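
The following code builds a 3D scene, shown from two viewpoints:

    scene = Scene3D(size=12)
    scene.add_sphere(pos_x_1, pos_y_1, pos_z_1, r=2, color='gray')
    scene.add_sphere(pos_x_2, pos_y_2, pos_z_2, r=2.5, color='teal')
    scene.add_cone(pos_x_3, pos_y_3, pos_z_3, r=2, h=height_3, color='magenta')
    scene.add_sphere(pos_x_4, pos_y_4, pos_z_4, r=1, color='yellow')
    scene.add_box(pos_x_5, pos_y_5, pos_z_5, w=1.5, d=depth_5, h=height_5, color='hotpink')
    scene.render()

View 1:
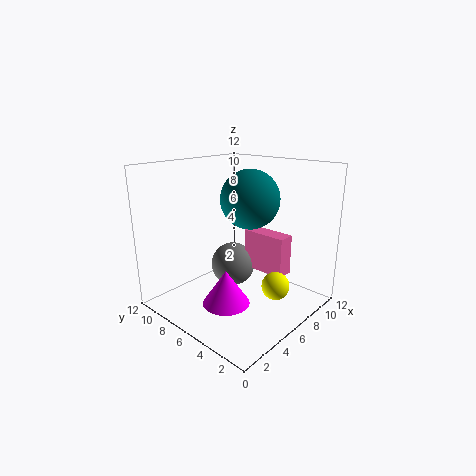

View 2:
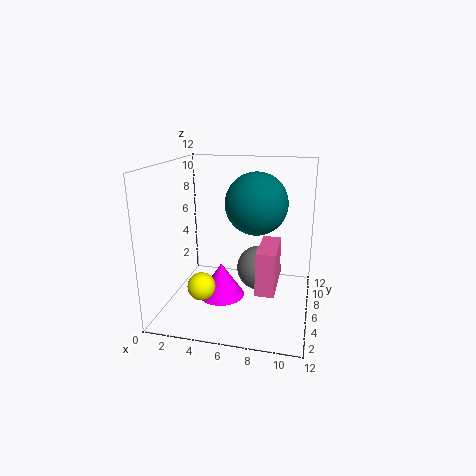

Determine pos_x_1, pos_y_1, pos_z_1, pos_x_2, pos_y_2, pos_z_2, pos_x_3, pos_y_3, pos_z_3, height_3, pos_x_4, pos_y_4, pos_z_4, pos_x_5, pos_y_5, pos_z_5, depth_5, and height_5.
pos_x_1 = 7.5, pos_y_1 = 8, pos_z_1 = 2.5, pos_x_2 = 7.5, pos_y_2 = 6, pos_z_2 = 9, pos_x_3 = 4.5, pos_y_3 = 6, pos_z_3 = 0.5, height_3 = 3, pos_x_4 = 4.5, pos_y_4 = 1, pos_z_4 = 4, pos_x_5 = 8, pos_y_5 = 3, pos_z_5 = 2.5, depth_5 = 4, height_5 = 3.5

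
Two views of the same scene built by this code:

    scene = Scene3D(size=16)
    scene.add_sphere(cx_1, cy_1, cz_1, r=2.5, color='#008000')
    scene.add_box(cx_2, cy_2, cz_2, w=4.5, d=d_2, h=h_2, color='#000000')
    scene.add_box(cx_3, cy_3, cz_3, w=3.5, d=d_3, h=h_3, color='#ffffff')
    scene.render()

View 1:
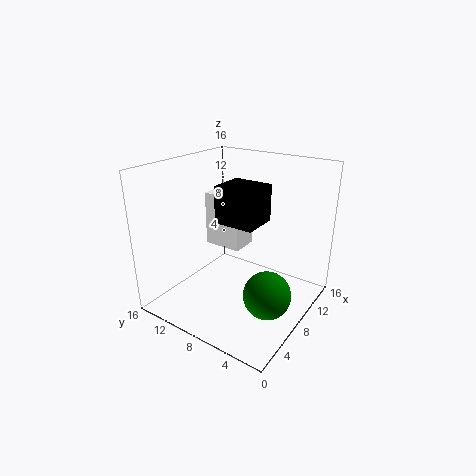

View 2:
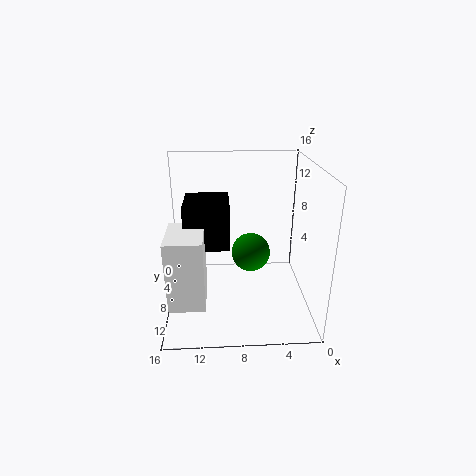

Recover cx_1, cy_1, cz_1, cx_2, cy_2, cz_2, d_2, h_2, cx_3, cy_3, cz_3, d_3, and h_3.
cx_1 = 6
cy_1 = 3
cz_1 = 3.5
cx_2 = 9
cy_2 = 7
cz_2 = 8.5
d_2 = 5
h_2 = 4.5
cx_3 = 11.5
cy_3 = 10.5
cz_3 = 4
d_3 = 5
h_3 = 7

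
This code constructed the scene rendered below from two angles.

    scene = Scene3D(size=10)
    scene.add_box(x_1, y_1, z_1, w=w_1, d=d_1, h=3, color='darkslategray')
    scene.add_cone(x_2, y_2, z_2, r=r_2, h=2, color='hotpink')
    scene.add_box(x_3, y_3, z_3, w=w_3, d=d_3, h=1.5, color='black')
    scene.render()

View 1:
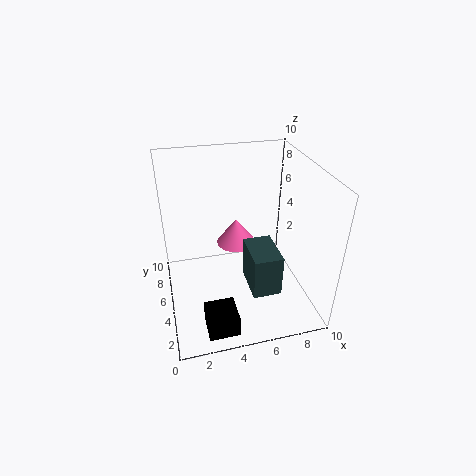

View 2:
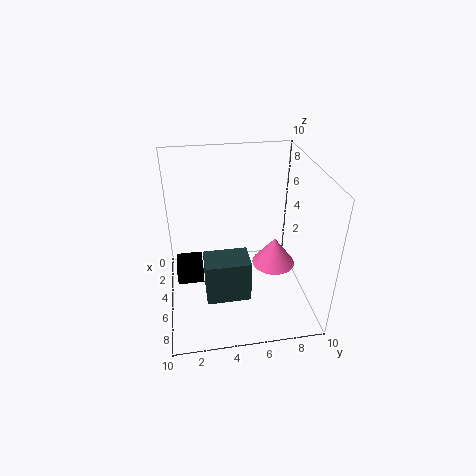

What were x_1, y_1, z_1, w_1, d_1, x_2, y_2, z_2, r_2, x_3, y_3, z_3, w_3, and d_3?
x_1 = 5.5, y_1 = 2.5, z_1 = 1.5, w_1 = 2, d_1 = 3, x_2 = 5.5, y_2 = 7.5, z_2 = 3, r_2 = 1.5, x_3 = 2, y_3 = 0.5, z_3 = 0.5, w_3 = 2, d_3 = 2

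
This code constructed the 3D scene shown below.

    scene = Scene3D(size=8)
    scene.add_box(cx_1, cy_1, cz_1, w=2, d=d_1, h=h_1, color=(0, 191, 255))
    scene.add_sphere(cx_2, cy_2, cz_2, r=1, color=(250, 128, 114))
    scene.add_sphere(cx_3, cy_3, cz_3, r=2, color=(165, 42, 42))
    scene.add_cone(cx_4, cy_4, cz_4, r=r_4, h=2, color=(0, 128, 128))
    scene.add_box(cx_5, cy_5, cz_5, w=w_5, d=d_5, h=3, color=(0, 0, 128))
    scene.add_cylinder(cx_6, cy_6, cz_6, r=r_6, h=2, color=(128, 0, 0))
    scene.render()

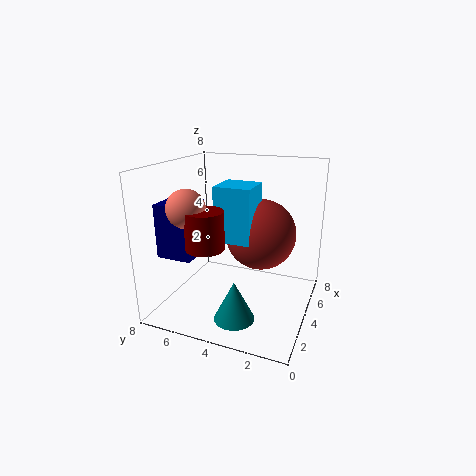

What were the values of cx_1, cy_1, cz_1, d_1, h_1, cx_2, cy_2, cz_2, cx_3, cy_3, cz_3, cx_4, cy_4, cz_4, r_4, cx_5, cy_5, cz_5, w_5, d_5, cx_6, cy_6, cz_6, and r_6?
cx_1 = 3; cy_1 = 3; cz_1 = 4; d_1 = 2; h_1 = 3; cx_2 = 2; cy_2 = 6; cz_2 = 6; cx_3 = 5; cy_3 = 3; cz_3 = 4; cx_4 = 1; cy_4 = 3; cz_4 = 1; r_4 = 1; cx_5 = 2; cy_5 = 6; cz_5 = 3; w_5 = 2; d_5 = 2; cx_6 = 2; cy_6 = 5; cz_6 = 4; r_6 = 1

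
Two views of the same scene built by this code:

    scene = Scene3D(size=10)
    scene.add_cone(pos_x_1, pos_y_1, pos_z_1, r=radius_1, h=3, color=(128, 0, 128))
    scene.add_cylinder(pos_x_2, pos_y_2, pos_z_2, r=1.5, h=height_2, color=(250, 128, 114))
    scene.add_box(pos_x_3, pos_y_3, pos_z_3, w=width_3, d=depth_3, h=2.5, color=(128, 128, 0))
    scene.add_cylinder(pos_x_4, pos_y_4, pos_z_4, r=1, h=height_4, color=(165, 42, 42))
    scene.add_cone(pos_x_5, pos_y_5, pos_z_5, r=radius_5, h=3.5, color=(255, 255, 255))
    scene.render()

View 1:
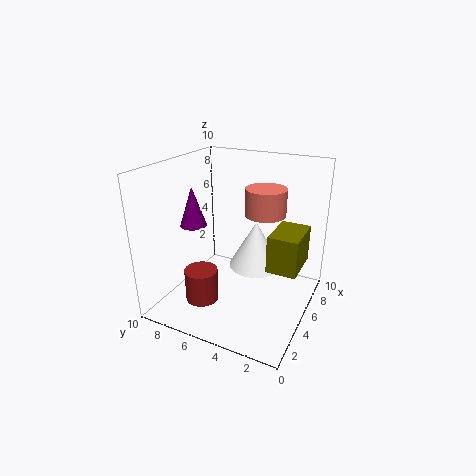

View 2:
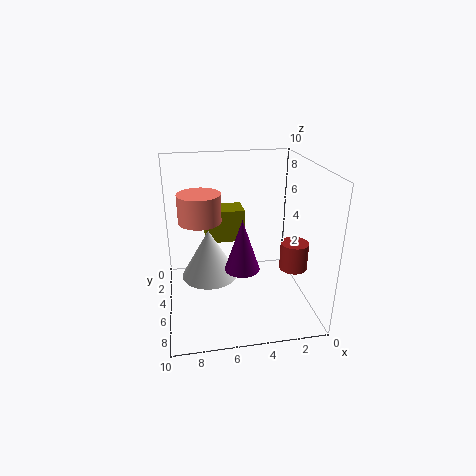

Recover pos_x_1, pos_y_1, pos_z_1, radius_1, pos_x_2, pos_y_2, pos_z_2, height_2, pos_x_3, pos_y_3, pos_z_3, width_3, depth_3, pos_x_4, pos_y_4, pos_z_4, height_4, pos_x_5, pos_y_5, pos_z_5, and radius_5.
pos_x_1 = 5.5; pos_y_1 = 9; pos_z_1 = 5; radius_1 = 1; pos_x_2 = 7.5; pos_y_2 = 4; pos_z_2 = 6; height_2 = 2; pos_x_3 = 4; pos_y_3 = 0.5; pos_z_3 = 3.5; width_3 = 3; depth_3 = 2; pos_x_4 = 1; pos_y_4 = 5.5; pos_z_4 = 2.5; height_4 = 2; pos_x_5 = 7; pos_y_5 = 4.5; pos_z_5 = 2; radius_5 = 2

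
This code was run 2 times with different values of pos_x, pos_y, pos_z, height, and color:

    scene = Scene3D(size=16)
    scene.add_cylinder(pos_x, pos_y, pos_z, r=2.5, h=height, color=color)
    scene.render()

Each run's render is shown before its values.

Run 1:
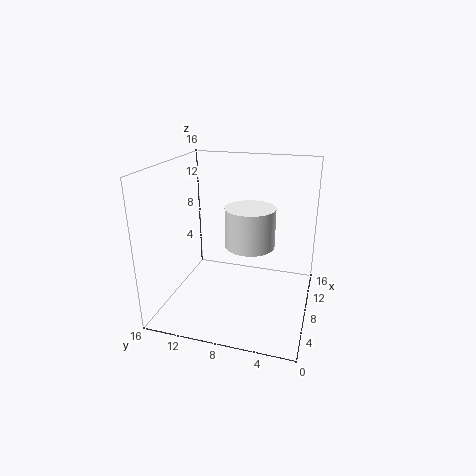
pos_x = 5.5
pos_y = 6
pos_z = 8.5
height = 4
color = 'white'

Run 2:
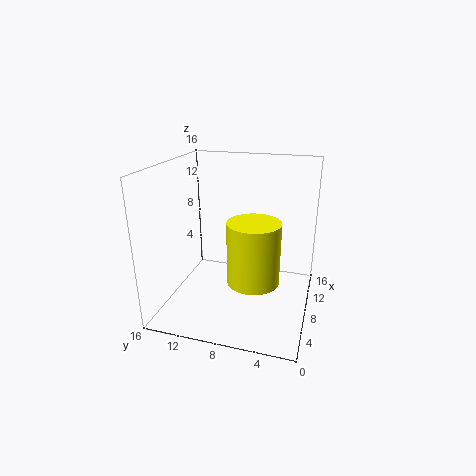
pos_x = 3
pos_y = 5
pos_z = 6
height = 6
color = 'yellow'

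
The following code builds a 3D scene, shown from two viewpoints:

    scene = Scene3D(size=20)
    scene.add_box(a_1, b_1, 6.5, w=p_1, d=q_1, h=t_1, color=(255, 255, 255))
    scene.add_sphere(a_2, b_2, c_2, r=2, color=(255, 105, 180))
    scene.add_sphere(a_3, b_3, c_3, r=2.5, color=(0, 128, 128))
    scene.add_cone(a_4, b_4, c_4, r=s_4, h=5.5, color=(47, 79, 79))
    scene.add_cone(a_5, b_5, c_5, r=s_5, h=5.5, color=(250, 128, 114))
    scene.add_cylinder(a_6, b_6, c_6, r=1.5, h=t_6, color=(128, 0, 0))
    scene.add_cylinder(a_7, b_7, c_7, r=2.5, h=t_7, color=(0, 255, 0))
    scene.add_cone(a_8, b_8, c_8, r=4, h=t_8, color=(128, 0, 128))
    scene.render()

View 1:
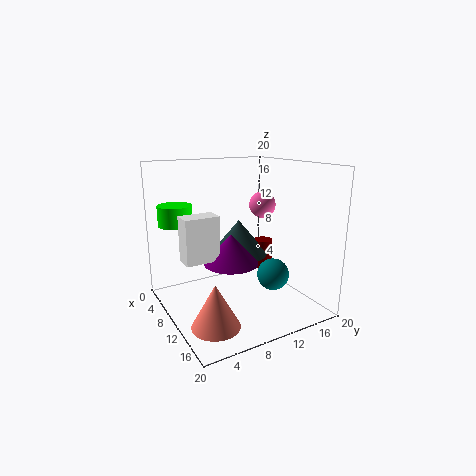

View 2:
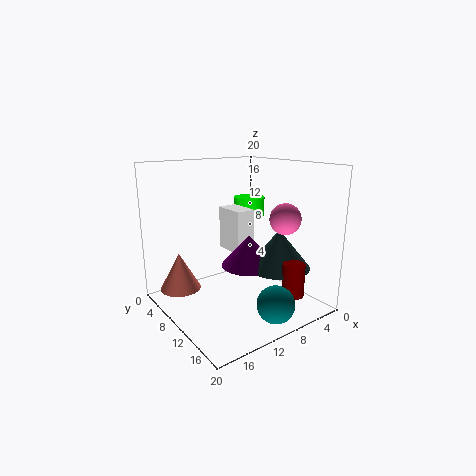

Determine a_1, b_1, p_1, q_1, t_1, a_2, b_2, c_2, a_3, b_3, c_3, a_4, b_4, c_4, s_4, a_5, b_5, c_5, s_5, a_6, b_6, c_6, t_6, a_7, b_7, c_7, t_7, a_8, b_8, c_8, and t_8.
a_1 = 5.5
b_1 = 3
p_1 = 3
q_1 = 5
t_1 = 6.5
a_2 = 7
b_2 = 16
c_2 = 13.5
a_3 = 9
b_3 = 17
c_3 = 2.5
a_4 = 5
b_4 = 13
c_4 = 5.5
s_4 = 4.5
a_5 = 16
b_5 = 3.5
c_5 = 1.5
s_5 = 3
a_6 = 6
b_6 = 17
c_6 = 3
t_6 = 4.5
a_7 = 3
b_7 = 3.5
c_7 = 11
t_7 = 3
a_8 = 8
b_8 = 10
c_8 = 5.5
t_8 = 4.5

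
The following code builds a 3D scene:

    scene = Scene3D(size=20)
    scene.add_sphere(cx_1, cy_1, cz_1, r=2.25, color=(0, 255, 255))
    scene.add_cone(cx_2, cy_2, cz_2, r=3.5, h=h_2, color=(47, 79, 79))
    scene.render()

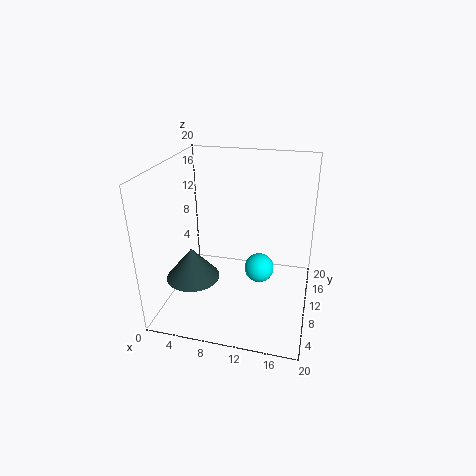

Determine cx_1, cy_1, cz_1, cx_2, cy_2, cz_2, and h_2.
cx_1 = 12.5, cy_1 = 13.5, cz_1 = 3.25, cx_2 = 5, cy_2 = 5.25, cz_2 = 6, h_2 = 4.25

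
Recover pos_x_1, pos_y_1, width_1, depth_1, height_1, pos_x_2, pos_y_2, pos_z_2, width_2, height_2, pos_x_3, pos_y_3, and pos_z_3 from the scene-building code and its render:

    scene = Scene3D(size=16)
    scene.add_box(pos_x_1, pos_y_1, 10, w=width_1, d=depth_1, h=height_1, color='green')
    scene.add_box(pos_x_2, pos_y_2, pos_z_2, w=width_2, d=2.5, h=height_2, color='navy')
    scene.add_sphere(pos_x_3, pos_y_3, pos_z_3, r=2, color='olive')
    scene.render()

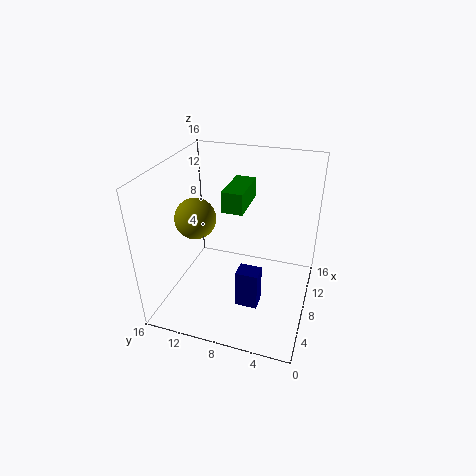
pos_x_1 = 9.5, pos_y_1 = 8, width_1 = 5.5, depth_1 = 2.5, height_1 = 2.5, pos_x_2 = 5.5, pos_y_2 = 5, pos_z_2 = 0.5, width_2 = 2, height_2 = 4.5, pos_x_3 = 4, pos_y_3 = 11, pos_z_3 = 12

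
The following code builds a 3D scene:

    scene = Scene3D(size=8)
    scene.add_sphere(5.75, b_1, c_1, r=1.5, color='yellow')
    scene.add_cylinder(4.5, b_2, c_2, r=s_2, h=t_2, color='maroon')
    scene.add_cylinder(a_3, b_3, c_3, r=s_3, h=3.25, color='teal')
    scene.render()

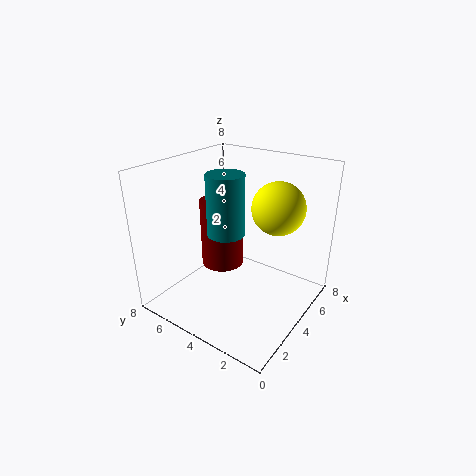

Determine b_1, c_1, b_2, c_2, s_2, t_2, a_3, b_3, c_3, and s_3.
b_1 = 2.5; c_1 = 5.5; b_2 = 5.5; c_2 = 1.75; s_2 = 1.25; t_2 = 4; a_3 = 3.25; b_3 = 4.25; c_3 = 4.5; s_3 = 1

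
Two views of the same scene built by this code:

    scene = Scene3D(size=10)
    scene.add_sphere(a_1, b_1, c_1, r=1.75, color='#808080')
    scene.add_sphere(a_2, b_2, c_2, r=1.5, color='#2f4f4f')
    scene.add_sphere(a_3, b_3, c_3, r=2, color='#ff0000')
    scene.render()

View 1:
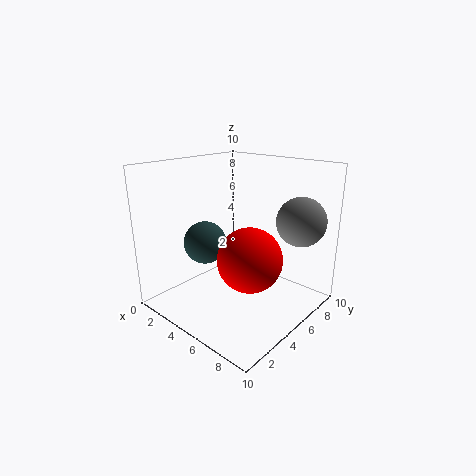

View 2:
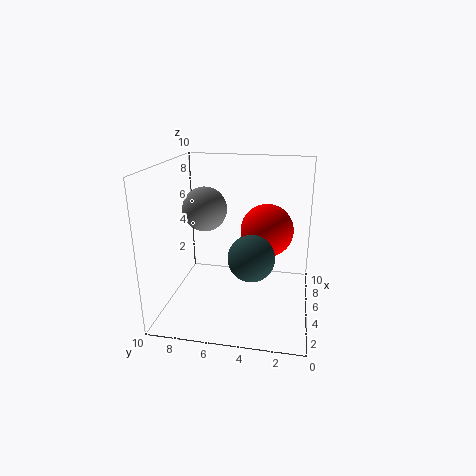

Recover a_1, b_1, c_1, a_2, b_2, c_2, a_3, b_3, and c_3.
a_1 = 8; b_1 = 8.25; c_1 = 6; a_2 = 3; b_2 = 3.75; c_2 = 4.5; a_3 = 7.5; b_3 = 3.25; c_3 = 4.75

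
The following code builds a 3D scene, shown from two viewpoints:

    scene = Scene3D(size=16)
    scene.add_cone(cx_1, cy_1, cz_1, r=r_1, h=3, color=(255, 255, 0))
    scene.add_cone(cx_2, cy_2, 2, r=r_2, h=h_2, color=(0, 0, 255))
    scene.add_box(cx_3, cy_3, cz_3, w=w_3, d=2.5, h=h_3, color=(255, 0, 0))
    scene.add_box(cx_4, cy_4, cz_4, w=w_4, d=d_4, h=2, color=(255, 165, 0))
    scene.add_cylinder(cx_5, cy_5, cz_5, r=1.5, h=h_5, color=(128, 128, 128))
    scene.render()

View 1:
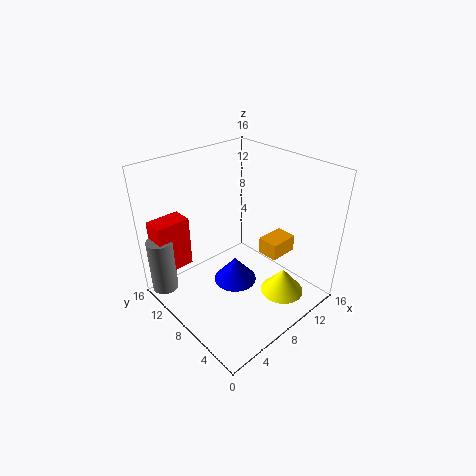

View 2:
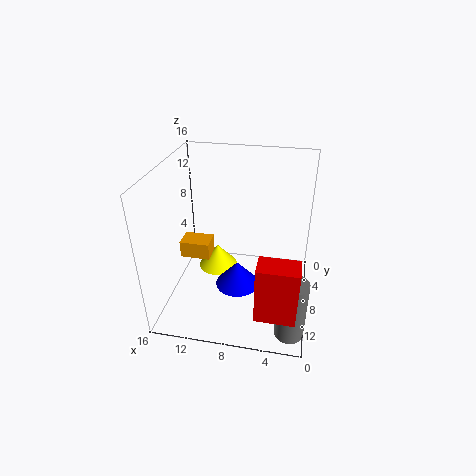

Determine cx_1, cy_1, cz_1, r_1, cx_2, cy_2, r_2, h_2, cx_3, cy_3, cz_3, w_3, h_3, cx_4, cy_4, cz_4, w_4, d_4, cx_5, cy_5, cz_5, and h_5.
cx_1 = 11.5, cy_1 = 4, cz_1 = 1, r_1 = 2.5, cx_2 = 8, cy_2 = 8.5, r_2 = 2.5, h_2 = 3, cx_3 = 1, cy_3 = 13, cz_3 = 3.5, w_3 = 4, h_3 = 6, cx_4 = 11.5, cy_4 = 5.5, cz_4 = 4.5, w_4 = 3.5, d_4 = 2.5, cx_5 = 1.5, cy_5 = 14, cz_5 = 1, h_5 = 6.5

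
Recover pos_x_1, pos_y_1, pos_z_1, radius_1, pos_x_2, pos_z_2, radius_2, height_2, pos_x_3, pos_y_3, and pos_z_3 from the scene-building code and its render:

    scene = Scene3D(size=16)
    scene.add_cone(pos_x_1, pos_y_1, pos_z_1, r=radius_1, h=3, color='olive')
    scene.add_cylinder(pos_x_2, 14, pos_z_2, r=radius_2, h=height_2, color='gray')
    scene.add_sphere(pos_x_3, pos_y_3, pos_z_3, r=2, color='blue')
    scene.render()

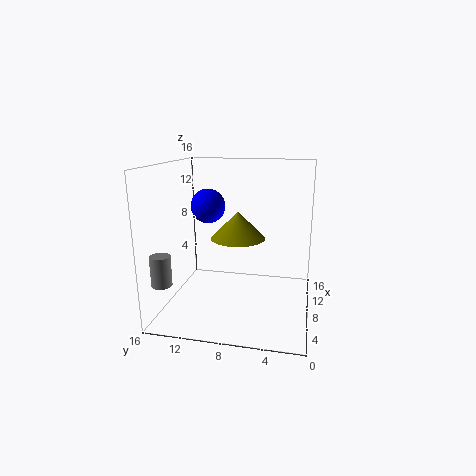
pos_x_1 = 8, pos_y_1 = 8, pos_z_1 = 8, radius_1 = 3, pos_x_2 = 1, pos_z_2 = 5, radius_2 = 1, height_2 = 3, pos_x_3 = 10, pos_y_3 = 12, pos_z_3 = 11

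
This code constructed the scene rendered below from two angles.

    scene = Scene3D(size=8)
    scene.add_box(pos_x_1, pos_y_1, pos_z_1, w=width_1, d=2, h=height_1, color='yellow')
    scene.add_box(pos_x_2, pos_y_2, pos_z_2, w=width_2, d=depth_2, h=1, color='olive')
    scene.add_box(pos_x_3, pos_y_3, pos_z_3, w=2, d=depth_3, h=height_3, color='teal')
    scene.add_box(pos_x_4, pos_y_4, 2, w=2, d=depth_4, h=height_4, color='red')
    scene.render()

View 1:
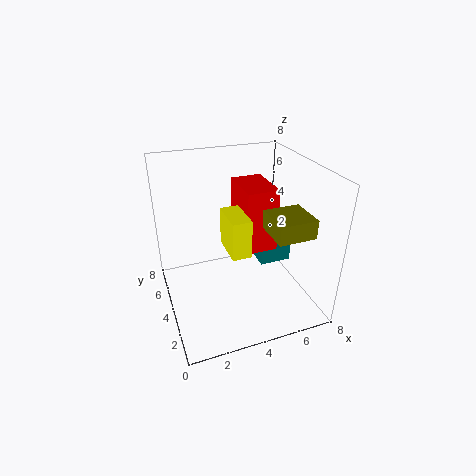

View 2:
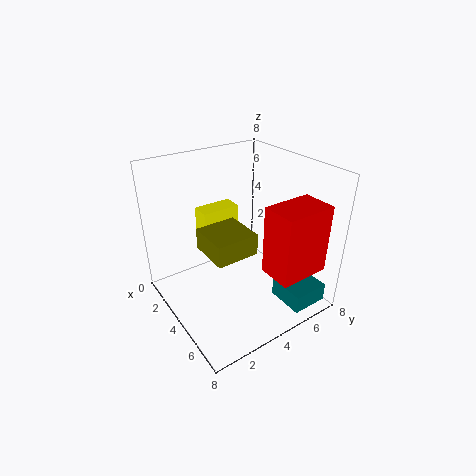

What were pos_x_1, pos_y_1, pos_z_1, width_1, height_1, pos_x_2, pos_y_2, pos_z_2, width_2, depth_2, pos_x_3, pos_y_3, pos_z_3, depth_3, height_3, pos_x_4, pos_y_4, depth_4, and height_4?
pos_x_1 = 3
pos_y_1 = 2
pos_z_1 = 4
width_1 = 1
height_1 = 2
pos_x_2 = 5
pos_y_2 = 1
pos_z_2 = 5
width_2 = 2
depth_2 = 2
pos_x_3 = 6
pos_y_3 = 5
pos_z_3 = 1
depth_3 = 2
height_3 = 1
pos_x_4 = 5
pos_y_4 = 5
depth_4 = 3
height_4 = 4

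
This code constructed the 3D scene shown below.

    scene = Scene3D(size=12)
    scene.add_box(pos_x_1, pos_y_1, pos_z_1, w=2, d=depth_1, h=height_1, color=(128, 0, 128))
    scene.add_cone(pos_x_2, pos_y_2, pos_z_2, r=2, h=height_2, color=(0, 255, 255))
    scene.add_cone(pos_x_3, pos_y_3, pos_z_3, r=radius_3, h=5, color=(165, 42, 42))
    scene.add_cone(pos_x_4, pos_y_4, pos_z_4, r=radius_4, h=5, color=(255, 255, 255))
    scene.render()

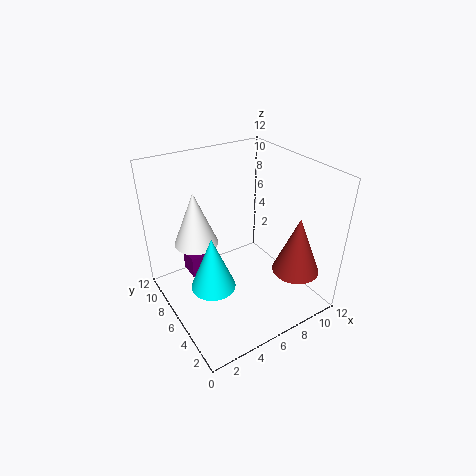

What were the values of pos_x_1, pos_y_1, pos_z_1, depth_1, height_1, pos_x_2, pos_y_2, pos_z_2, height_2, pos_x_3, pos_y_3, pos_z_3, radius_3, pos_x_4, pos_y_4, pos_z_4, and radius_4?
pos_x_1 = 3; pos_y_1 = 9; pos_z_1 = 1; depth_1 = 2; height_1 = 2; pos_x_2 = 4; pos_y_2 = 7; pos_z_2 = 1; height_2 = 5; pos_x_3 = 10; pos_y_3 = 3; pos_z_3 = 3; radius_3 = 2; pos_x_4 = 4; pos_y_4 = 10; pos_z_4 = 4; radius_4 = 2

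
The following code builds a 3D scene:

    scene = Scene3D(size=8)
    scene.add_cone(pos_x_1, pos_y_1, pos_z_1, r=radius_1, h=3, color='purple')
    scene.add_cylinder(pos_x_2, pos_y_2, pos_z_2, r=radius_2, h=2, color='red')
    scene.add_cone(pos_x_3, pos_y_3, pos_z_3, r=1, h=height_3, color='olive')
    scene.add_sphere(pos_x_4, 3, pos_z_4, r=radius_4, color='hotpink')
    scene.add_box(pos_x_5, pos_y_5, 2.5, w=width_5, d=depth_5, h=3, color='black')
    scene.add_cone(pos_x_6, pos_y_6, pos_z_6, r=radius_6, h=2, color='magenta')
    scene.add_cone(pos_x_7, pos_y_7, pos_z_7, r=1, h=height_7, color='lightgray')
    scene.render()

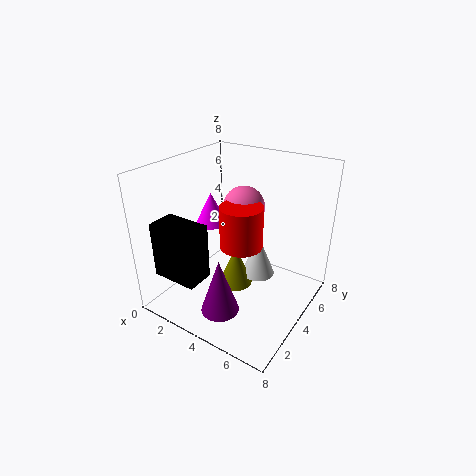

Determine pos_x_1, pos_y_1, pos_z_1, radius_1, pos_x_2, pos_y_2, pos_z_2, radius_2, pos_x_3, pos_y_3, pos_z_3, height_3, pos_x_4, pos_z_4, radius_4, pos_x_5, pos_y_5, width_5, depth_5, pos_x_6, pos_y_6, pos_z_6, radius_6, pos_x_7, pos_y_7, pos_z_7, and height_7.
pos_x_1 = 4.5; pos_y_1 = 1.5; pos_z_1 = 1; radius_1 = 1; pos_x_2 = 5.5; pos_y_2 = 2; pos_z_2 = 5; radius_2 = 1; pos_x_3 = 3.5; pos_y_3 = 4.5; pos_z_3 = 0.5; height_3 = 2.5; pos_x_4 = 5; pos_z_4 = 6.5; radius_4 = 1; pos_x_5 = 1; pos_y_5 = 0.5; width_5 = 2.5; depth_5 = 1.5; pos_x_6 = 1; pos_y_6 = 5.5; pos_z_6 = 3.5; radius_6 = 1; pos_x_7 = 4.5; pos_y_7 = 5.5; pos_z_7 = 1; height_7 = 2.5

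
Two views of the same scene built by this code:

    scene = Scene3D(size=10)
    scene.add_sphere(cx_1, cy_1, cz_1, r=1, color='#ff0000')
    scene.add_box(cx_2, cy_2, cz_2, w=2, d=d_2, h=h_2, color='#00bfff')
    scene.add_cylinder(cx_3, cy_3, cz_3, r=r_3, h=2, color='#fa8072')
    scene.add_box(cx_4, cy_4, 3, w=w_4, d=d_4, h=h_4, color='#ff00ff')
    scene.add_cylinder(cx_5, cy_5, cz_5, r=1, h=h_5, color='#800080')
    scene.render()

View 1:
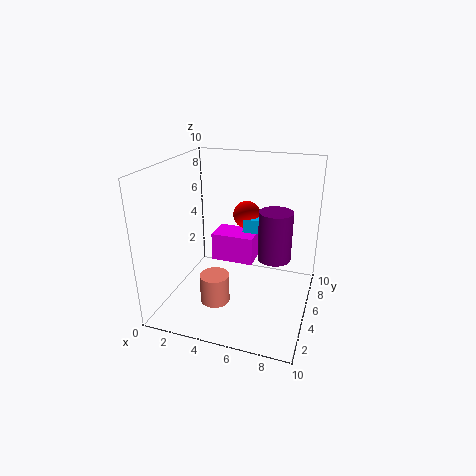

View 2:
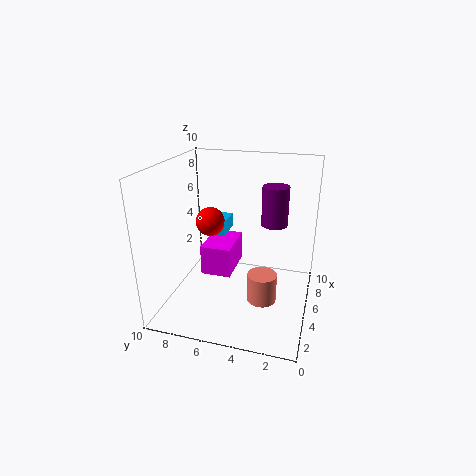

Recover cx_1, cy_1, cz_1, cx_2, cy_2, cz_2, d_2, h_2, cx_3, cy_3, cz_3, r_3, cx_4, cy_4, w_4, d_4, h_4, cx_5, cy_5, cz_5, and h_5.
cx_1 = 5
cy_1 = 7
cz_1 = 6
cx_2 = 5
cy_2 = 6
cz_2 = 5
d_2 = 1
h_2 = 1
cx_3 = 4
cy_3 = 3
cz_3 = 1
r_3 = 1
cx_4 = 3
cy_4 = 5
w_4 = 3
d_4 = 2
h_4 = 2
cx_5 = 8
cy_5 = 3
cz_5 = 5
h_5 = 3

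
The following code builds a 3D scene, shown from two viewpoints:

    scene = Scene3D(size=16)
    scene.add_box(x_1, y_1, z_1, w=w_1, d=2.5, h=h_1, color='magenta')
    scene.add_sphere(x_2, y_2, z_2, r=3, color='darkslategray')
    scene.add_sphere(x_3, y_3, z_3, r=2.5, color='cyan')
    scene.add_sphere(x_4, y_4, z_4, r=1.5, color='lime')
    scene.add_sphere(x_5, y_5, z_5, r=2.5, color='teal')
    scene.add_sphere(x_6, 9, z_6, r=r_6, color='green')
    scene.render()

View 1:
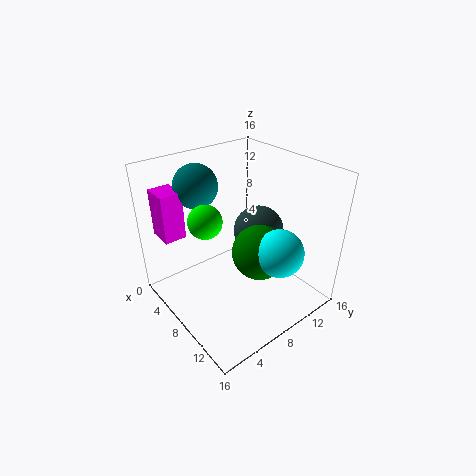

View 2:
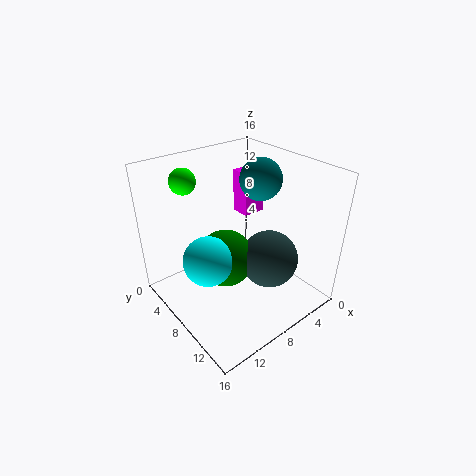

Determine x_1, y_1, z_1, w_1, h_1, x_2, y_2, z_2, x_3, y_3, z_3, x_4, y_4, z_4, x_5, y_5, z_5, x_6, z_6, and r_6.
x_1 = 0.5
y_1 = 1.5
z_1 = 7.5
w_1 = 3
h_1 = 5.5
x_2 = 7
y_2 = 12
z_2 = 7
x_3 = 13
y_3 = 9.5
z_3 = 8
x_4 = 11
y_4 = 2
z_4 = 13.5
x_5 = 3
y_5 = 6
z_5 = 13
x_6 = 10.5
z_6 = 7
r_6 = 3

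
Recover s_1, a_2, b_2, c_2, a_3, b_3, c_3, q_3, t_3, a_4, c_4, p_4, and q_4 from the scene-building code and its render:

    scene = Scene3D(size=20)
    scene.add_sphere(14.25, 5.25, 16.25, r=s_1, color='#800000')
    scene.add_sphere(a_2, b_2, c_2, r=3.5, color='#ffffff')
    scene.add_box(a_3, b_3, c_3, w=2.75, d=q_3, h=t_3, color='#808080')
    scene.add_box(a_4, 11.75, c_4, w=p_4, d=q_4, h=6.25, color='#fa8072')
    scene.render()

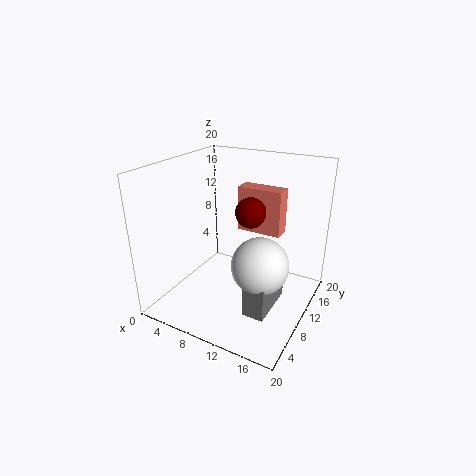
s_1 = 1.75, a_2 = 15.5, b_2 = 5.5, c_2 = 9.5, a_3 = 14.5, b_3 = 2.75, c_3 = 3.75, q_3 = 6.5, t_3 = 5, a_4 = 9, c_4 = 10.5, p_4 = 6.25, q_4 = 2.5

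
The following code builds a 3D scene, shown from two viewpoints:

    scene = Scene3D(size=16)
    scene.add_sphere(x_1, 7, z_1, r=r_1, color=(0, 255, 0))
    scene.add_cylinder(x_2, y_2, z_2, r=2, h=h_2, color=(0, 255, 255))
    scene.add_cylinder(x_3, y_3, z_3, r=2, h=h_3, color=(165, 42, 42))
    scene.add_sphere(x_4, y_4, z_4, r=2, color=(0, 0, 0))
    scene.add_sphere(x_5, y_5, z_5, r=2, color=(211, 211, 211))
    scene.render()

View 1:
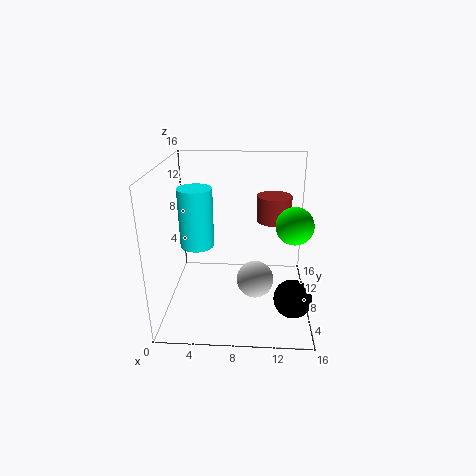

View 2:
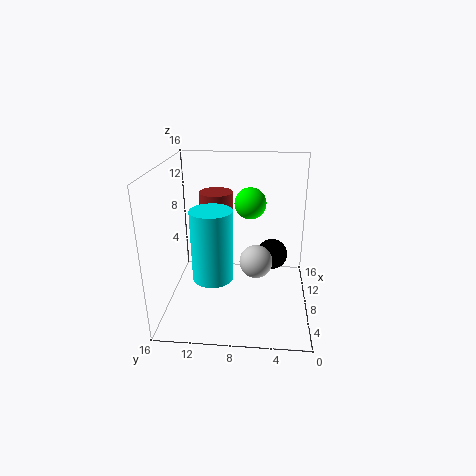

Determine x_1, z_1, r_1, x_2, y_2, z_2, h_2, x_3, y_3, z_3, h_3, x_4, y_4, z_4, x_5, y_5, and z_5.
x_1 = 14; z_1 = 10; r_1 = 2; x_2 = 3; y_2 = 10; z_2 = 6; h_2 = 7; x_3 = 12; y_3 = 11; z_3 = 9; h_3 = 3; x_4 = 14; y_4 = 4; z_4 = 3; x_5 = 10; y_5 = 6; z_5 = 4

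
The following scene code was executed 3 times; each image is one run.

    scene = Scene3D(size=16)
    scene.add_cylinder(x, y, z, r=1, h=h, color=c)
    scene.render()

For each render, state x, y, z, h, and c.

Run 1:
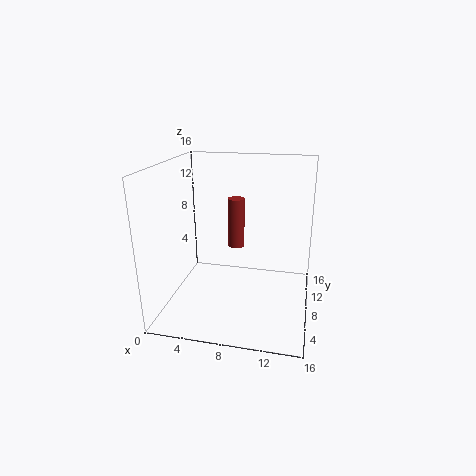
x = 7
y = 11.5
z = 5.5
h = 6
c = 'brown'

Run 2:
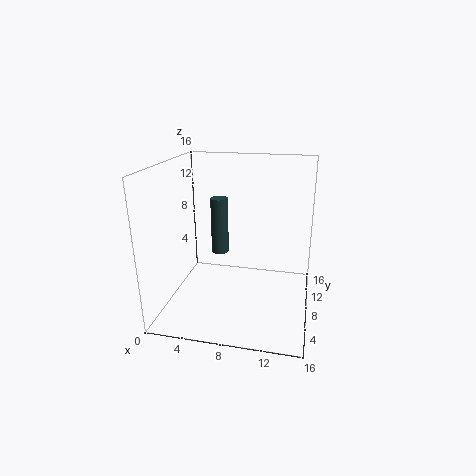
x = 5.5
y = 9.5
z = 5.5
h = 6.5
c = 'darkslategray'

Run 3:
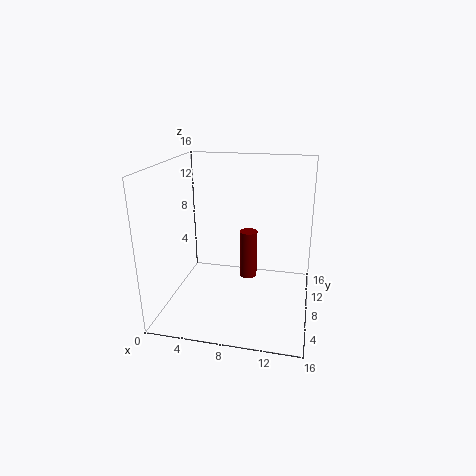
x = 9
y = 9
z = 3
h = 5.5
c = 'maroon'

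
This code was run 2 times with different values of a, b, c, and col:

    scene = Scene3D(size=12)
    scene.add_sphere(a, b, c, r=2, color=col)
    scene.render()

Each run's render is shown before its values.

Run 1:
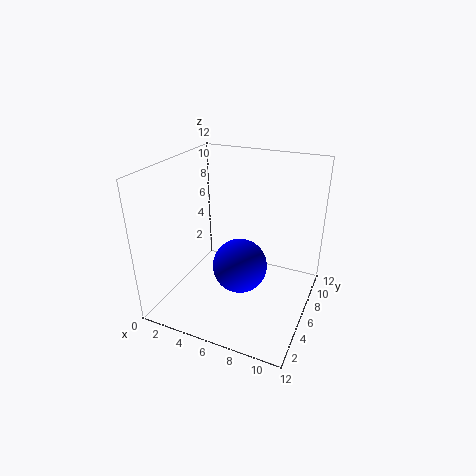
a = 7.5
b = 3
c = 5.5
col = 'blue'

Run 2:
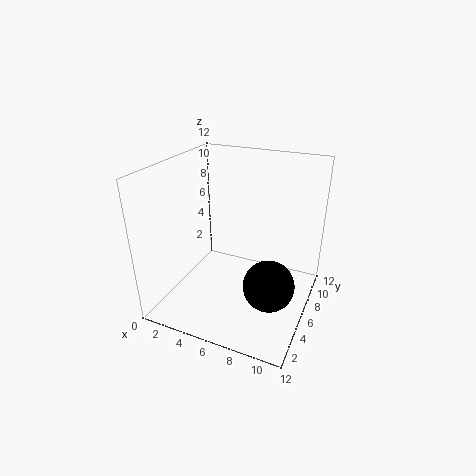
a = 9.5
b = 4
c = 3.5
col = 'black'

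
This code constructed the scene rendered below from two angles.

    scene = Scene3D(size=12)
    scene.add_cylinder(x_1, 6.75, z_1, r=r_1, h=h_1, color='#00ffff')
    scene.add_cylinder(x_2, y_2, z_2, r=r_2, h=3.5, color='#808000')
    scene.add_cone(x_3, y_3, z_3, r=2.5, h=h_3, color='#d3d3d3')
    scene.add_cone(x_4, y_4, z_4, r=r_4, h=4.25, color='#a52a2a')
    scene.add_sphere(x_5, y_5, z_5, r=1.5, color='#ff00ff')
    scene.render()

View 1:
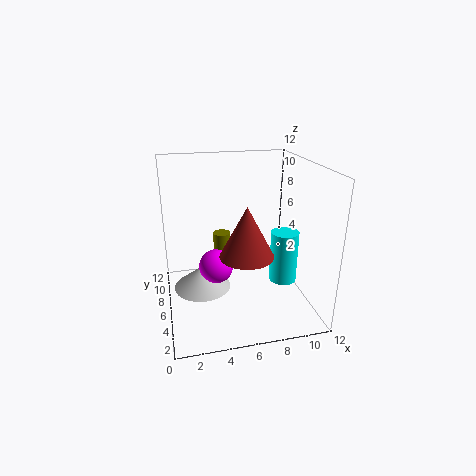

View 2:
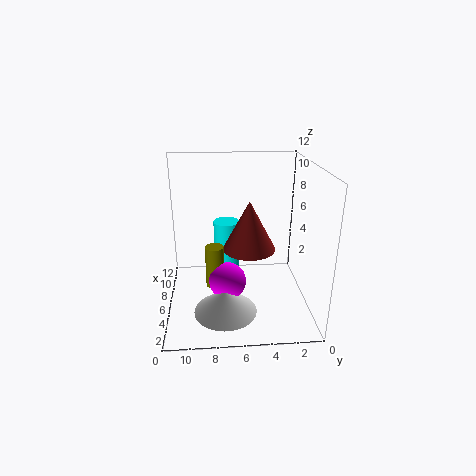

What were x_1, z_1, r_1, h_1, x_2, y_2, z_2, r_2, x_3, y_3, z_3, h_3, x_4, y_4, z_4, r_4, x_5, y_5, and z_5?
x_1 = 10.5; z_1 = 1; r_1 = 1.25; h_1 = 4.75; x_2 = 5; y_2 = 8; z_2 = 2.25; r_2 = 0.75; x_3 = 3; y_3 = 7.25; z_3 = 1; h_3 = 2; x_4 = 6.5; y_4 = 5; z_4 = 4.75; r_4 = 2.25; x_5 = 4.25; y_5 = 7; z_5 = 3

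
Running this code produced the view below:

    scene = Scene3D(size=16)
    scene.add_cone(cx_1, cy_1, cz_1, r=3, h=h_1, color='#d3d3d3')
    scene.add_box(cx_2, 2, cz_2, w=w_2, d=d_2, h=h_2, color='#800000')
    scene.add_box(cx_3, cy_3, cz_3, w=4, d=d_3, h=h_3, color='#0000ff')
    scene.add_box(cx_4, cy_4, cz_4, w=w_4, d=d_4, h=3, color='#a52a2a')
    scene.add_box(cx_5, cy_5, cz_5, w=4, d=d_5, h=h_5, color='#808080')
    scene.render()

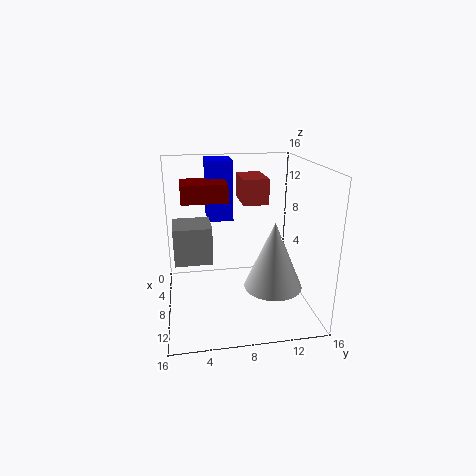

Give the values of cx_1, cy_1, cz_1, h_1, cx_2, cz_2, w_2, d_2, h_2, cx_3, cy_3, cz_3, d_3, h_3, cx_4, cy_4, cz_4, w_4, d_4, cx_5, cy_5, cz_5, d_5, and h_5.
cx_1 = 12; cy_1 = 11; cz_1 = 4; h_1 = 7; cx_2 = 4; cz_2 = 12; w_2 = 4; d_2 = 5; h_2 = 2; cx_3 = 1; cy_3 = 5; cz_3 = 9; d_3 = 3; h_3 = 7; cx_4 = 1; cy_4 = 9; cz_4 = 11; w_4 = 5; d_4 = 3; cx_5 = 6; cy_5 = 1; cz_5 = 6; d_5 = 4; h_5 = 4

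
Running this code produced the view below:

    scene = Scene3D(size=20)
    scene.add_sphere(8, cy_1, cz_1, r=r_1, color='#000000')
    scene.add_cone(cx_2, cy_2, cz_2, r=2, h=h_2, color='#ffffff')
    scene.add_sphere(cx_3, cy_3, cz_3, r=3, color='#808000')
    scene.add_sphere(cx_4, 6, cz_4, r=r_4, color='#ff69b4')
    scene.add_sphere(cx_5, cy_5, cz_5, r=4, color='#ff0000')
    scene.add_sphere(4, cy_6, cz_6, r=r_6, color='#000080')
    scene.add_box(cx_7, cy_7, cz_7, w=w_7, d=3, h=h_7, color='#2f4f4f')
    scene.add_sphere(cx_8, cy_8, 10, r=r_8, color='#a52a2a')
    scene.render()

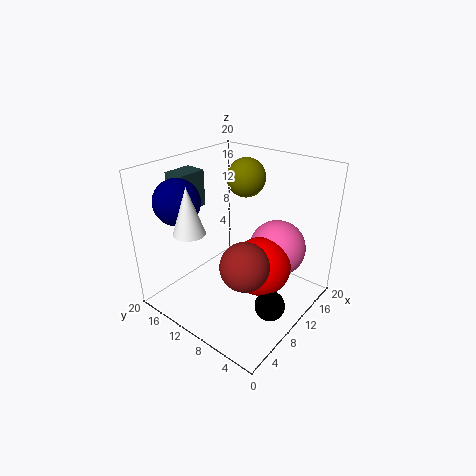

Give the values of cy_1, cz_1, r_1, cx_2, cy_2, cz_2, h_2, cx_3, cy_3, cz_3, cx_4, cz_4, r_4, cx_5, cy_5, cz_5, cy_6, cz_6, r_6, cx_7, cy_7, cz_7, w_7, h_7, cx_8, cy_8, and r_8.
cy_1 = 3, cz_1 = 3, r_1 = 2, cx_2 = 3, cy_2 = 12, cz_2 = 13, h_2 = 6, cx_3 = 17, cy_3 = 14, cz_3 = 16, cx_4 = 14, cz_4 = 8, r_4 = 4, cx_5 = 10, cy_5 = 6, cz_5 = 7, cy_6 = 15, cz_6 = 16, r_6 = 3, cx_7 = 5, cy_7 = 15, cz_7 = 14, w_7 = 4, h_7 = 5, cx_8 = 5, cy_8 = 5, r_8 = 3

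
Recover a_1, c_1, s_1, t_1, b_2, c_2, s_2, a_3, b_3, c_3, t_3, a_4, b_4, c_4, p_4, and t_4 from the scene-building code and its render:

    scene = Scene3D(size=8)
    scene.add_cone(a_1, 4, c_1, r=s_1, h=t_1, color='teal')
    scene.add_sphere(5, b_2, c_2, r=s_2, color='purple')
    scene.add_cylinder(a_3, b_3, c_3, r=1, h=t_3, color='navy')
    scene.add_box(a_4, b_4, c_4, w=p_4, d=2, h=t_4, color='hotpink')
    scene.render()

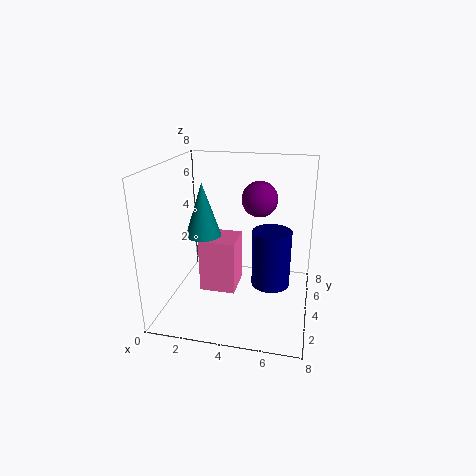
a_1 = 2
c_1 = 4
s_1 = 1
t_1 = 3
b_2 = 5
c_2 = 6
s_2 = 1
a_3 = 6
b_3 = 3
c_3 = 2
t_3 = 3
a_4 = 2
b_4 = 3
c_4 = 1
p_4 = 2
t_4 = 3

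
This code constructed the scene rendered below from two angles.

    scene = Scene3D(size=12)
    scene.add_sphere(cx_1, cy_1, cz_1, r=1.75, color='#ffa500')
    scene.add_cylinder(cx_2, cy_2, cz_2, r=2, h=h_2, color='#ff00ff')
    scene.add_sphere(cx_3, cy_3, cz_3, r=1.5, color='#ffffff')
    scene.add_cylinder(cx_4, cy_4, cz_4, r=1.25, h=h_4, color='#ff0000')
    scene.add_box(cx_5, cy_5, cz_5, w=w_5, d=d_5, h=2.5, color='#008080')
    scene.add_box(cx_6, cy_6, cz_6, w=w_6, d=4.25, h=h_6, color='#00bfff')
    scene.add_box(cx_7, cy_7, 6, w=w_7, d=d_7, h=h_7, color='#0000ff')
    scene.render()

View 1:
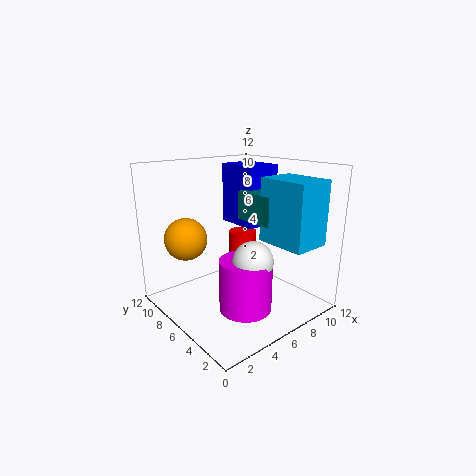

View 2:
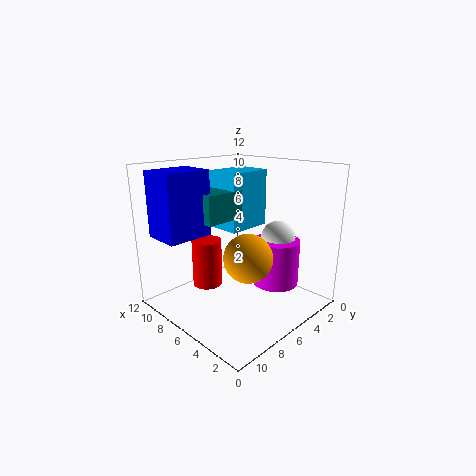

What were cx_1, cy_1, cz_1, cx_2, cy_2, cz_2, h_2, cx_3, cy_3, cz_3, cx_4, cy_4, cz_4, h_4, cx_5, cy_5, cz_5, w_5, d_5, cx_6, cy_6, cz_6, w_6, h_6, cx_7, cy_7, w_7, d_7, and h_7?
cx_1 = 2.5; cy_1 = 8.5; cz_1 = 6; cx_2 = 4.25; cy_2 = 3; cz_2 = 1.5; h_2 = 4; cx_3 = 4.5; cy_3 = 2.5; cz_3 = 5.5; cx_4 = 8; cy_4 = 7.75; cz_4 = 1.75; h_4 = 4; cx_5 = 7.5; cy_5 = 4; cz_5 = 7; w_5 = 3.25; d_5 = 3.75; cx_6 = 7.5; cy_6 = 0.75; cz_6 = 5.75; w_6 = 3.25; h_6 = 5.25; cx_7 = 8.25; cy_7 = 7; w_7 = 3.25; d_7 = 4; h_7 = 5.5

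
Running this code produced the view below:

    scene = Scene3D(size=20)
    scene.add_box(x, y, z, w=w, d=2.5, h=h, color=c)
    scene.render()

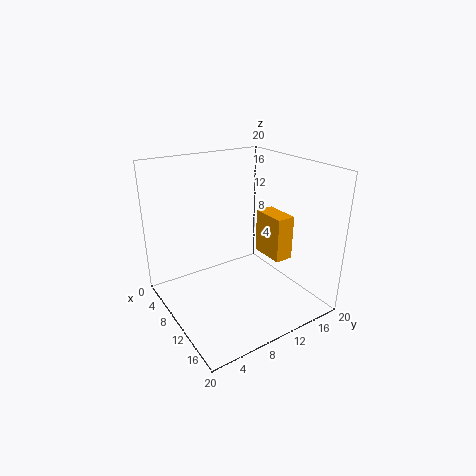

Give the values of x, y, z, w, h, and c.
x = 10.5; y = 12.75; z = 7.75; w = 4.75; h = 6; c = 'orange'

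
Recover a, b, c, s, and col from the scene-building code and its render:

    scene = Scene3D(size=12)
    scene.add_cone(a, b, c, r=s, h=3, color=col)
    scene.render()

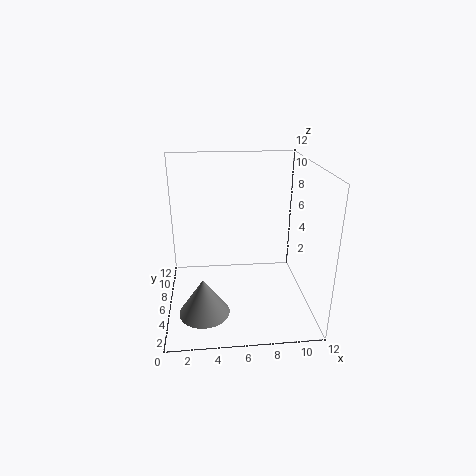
a = 3, b = 3, c = 1, s = 2, col = 'gray'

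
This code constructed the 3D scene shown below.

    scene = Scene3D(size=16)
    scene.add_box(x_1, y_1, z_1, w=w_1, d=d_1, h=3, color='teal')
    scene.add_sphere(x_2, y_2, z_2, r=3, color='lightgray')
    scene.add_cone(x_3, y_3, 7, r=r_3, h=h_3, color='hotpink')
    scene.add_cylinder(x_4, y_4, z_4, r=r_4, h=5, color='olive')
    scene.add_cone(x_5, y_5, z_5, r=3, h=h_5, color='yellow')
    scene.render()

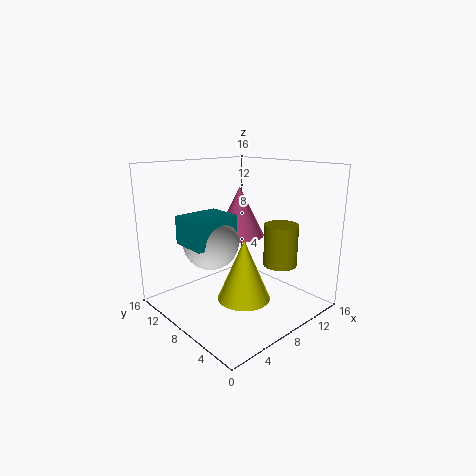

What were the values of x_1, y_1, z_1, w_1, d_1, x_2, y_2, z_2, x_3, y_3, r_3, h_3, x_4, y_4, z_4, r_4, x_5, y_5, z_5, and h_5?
x_1 = 2; y_1 = 7; z_1 = 8; w_1 = 5; d_1 = 4; x_2 = 5; y_2 = 9; z_2 = 8; x_3 = 11; y_3 = 11; r_3 = 3; h_3 = 6; x_4 = 13; y_4 = 6; z_4 = 4; r_4 = 2; x_5 = 8; y_5 = 7; z_5 = 1; h_5 = 7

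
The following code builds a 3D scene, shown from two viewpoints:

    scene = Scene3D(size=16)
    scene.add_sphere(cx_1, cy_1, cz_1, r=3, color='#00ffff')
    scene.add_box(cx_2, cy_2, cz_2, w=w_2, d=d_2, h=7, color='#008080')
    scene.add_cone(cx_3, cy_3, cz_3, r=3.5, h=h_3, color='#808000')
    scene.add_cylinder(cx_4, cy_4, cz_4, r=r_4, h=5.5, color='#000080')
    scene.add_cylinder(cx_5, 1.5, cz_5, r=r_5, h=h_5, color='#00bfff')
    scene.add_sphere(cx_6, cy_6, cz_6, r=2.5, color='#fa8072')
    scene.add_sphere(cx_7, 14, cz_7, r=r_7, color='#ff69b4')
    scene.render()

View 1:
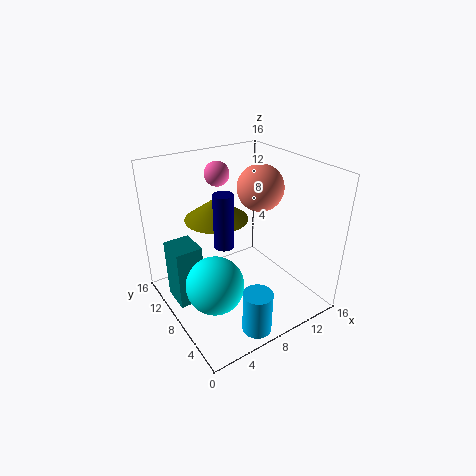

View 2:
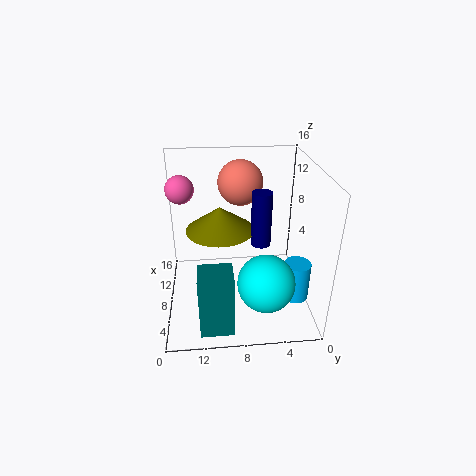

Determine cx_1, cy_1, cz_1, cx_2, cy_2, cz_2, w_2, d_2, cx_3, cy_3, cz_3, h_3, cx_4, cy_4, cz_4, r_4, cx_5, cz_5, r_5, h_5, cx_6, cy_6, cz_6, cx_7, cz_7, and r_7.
cx_1 = 3.5, cy_1 = 5.5, cz_1 = 5, cx_2 = 1, cy_2 = 9, cz_2 = 0.5, w_2 = 3, d_2 = 3.5, cx_3 = 6.5, cy_3 = 10, cz_3 = 10, h_3 = 2.5, cx_4 = 5, cy_4 = 6, cz_4 = 9, r_4 = 1, cx_5 = 6, cz_5 = 1, r_5 = 1.5, h_5 = 4.5, cx_6 = 10.5, cy_6 = 7.5, cz_6 = 13.5, cx_7 = 9, cz_7 = 13.5, r_7 = 1.5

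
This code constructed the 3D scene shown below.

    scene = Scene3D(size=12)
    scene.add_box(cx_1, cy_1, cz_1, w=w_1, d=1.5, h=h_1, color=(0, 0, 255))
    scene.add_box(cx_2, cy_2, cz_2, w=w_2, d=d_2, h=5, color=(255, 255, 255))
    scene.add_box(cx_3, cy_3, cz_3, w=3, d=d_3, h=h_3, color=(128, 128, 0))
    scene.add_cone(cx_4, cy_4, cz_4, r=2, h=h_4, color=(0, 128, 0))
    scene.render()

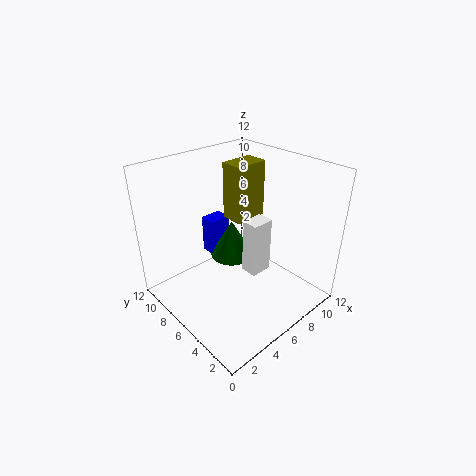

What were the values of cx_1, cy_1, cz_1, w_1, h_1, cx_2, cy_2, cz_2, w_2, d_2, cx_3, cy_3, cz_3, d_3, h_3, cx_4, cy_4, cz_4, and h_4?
cx_1 = 6; cy_1 = 9.5; cz_1 = 2.5; w_1 = 2; h_1 = 3.5; cx_2 = 7; cy_2 = 5; cz_2 = 2; w_2 = 2; d_2 = 1.5; cx_3 = 7; cy_3 = 7; cz_3 = 6.5; d_3 = 2; h_3 = 5; cx_4 = 7.5; cy_4 = 8.5; cz_4 = 2.5; h_4 = 3.5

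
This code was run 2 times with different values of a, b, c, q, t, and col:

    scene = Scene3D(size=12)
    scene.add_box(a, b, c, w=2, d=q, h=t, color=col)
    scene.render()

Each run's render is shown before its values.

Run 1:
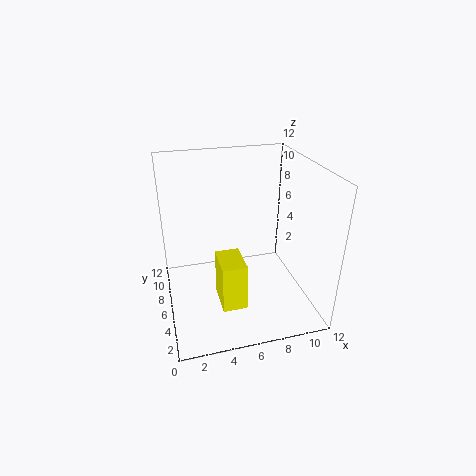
a = 4, b = 3, c = 1, q = 3, t = 4, col = 'yellow'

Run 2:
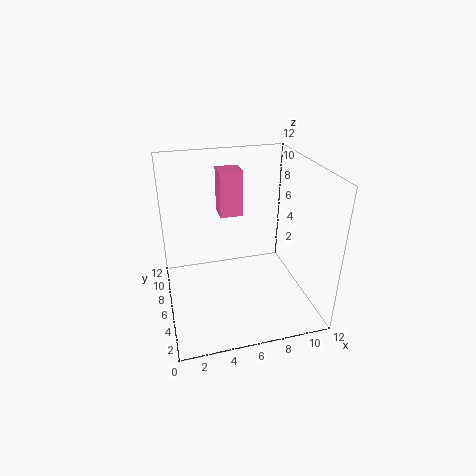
a = 5, b = 8, c = 7, q = 2, t = 4, col = 'hotpink'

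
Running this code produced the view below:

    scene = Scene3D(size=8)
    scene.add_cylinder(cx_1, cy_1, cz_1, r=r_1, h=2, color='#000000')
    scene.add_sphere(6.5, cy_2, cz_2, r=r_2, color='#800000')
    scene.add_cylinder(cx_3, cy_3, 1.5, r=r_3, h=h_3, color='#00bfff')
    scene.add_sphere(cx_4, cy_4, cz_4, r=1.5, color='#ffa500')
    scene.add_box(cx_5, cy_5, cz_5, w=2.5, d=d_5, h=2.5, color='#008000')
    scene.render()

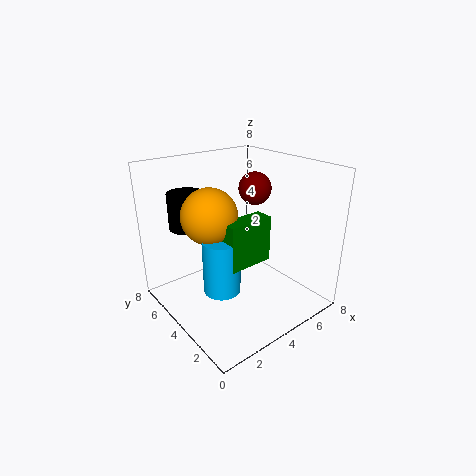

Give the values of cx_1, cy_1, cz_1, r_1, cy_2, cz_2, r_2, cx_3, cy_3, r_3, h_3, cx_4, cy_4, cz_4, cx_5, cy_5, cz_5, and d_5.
cx_1 = 2; cy_1 = 6; cz_1 = 4.5; r_1 = 1; cy_2 = 5.5; cz_2 = 6; r_2 = 1; cx_3 = 2.5; cy_3 = 3.5; r_3 = 1; h_3 = 3; cx_4 = 2.5; cy_4 = 4.5; cz_4 = 5.5; cx_5 = 2.5; cy_5 = 2.5; cz_5 = 3; d_5 = 1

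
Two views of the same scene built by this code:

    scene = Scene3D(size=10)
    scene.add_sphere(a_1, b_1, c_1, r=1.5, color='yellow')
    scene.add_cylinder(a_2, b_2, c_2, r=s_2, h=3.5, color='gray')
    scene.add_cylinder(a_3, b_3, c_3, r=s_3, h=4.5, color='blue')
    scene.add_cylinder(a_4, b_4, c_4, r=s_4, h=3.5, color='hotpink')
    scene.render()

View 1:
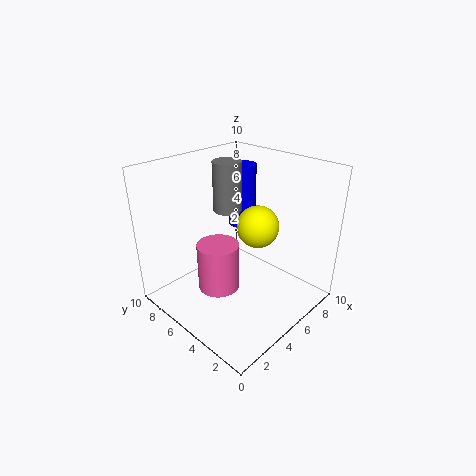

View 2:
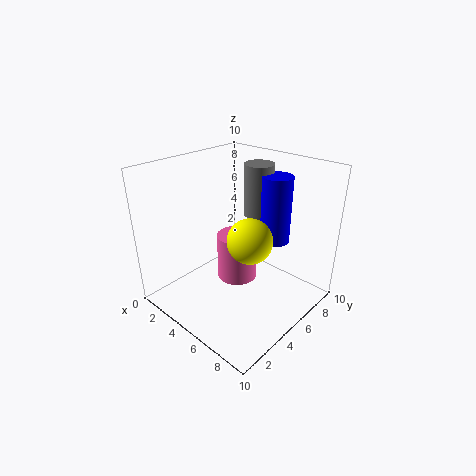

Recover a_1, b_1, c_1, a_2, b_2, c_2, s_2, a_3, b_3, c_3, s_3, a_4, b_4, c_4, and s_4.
a_1 = 6.5, b_1 = 4.5, c_1 = 5.5, a_2 = 5.5, b_2 = 6.5, c_2 = 6.5, s_2 = 1, a_3 = 7, b_3 = 6.5, c_3 = 5, s_3 = 1, a_4 = 4, b_4 = 6, c_4 = 1, s_4 = 1.5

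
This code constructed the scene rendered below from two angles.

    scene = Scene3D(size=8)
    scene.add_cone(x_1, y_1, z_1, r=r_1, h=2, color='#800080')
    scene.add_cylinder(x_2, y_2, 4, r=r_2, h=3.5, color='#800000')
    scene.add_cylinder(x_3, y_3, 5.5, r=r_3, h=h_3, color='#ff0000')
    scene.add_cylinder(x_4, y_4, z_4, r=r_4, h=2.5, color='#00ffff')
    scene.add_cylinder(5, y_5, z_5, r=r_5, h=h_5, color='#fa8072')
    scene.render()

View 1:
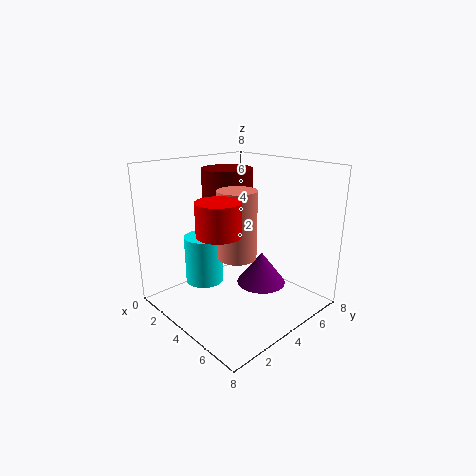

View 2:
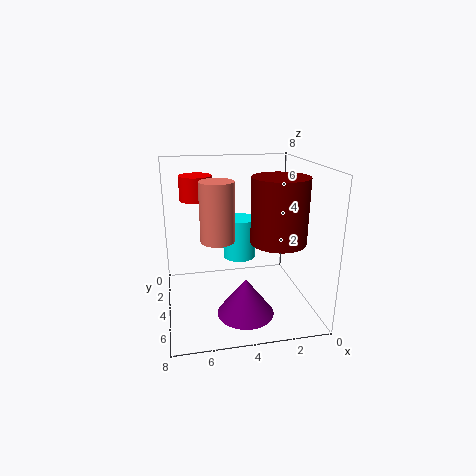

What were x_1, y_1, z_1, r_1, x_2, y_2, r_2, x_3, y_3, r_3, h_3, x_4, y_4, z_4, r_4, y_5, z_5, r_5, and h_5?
x_1 = 4; y_1 = 6; z_1 = 0.5; r_1 = 1.5; x_2 = 2; y_2 = 5; r_2 = 1.5; x_3 = 6; y_3 = 1; r_3 = 1; h_3 = 1.5; x_4 = 3.5; y_4 = 2; z_4 = 2; r_4 = 1; y_5 = 3; z_5 = 3.5; r_5 = 1; h_5 = 3.5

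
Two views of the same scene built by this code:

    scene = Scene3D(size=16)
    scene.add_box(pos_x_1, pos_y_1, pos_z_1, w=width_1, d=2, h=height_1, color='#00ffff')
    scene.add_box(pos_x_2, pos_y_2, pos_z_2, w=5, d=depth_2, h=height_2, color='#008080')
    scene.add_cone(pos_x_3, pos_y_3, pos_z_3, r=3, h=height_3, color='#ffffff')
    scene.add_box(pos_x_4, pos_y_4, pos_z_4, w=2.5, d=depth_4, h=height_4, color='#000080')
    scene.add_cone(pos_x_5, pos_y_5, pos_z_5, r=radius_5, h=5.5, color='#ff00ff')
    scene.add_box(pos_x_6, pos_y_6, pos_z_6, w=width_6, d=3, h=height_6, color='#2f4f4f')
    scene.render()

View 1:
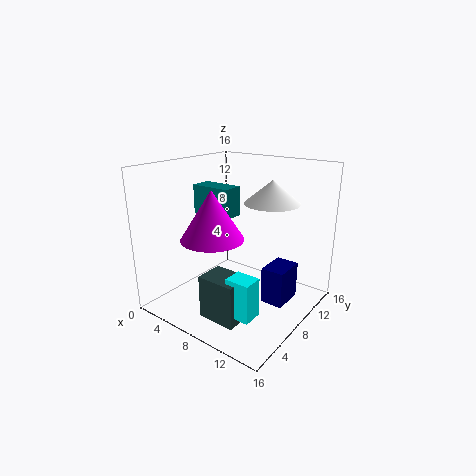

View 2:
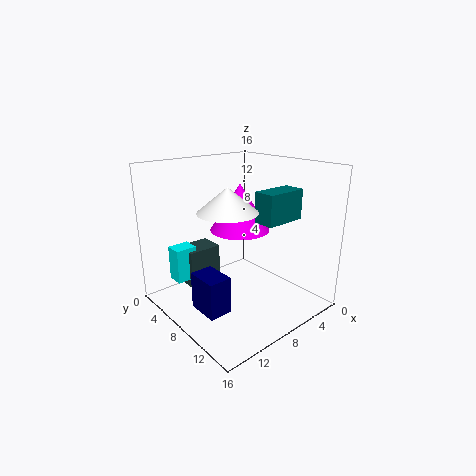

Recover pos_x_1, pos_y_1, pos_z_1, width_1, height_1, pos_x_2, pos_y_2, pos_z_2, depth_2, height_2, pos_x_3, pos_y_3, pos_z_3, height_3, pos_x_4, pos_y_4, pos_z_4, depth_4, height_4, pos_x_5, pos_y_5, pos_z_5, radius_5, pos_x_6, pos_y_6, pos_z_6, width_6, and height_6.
pos_x_1 = 11, pos_y_1 = 2, pos_z_1 = 2.5, width_1 = 2.5, height_1 = 4, pos_x_2 = 1, pos_y_2 = 8.5, pos_z_2 = 9.5, depth_2 = 2.5, height_2 = 3.5, pos_x_3 = 11, pos_y_3 = 10, pos_z_3 = 12, height_3 = 2.5, pos_x_4 = 11.5, pos_y_4 = 7.5, pos_z_4 = 1.5, depth_4 = 3.5, height_4 = 4, pos_x_5 = 6, pos_y_5 = 6, pos_z_5 = 8, radius_5 = 3.5, pos_x_6 = 8, pos_y_6 = 1.5, pos_z_6 = 1.5, width_6 = 4, height_6 = 4.5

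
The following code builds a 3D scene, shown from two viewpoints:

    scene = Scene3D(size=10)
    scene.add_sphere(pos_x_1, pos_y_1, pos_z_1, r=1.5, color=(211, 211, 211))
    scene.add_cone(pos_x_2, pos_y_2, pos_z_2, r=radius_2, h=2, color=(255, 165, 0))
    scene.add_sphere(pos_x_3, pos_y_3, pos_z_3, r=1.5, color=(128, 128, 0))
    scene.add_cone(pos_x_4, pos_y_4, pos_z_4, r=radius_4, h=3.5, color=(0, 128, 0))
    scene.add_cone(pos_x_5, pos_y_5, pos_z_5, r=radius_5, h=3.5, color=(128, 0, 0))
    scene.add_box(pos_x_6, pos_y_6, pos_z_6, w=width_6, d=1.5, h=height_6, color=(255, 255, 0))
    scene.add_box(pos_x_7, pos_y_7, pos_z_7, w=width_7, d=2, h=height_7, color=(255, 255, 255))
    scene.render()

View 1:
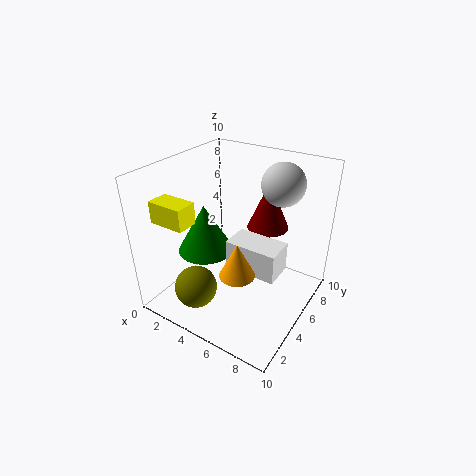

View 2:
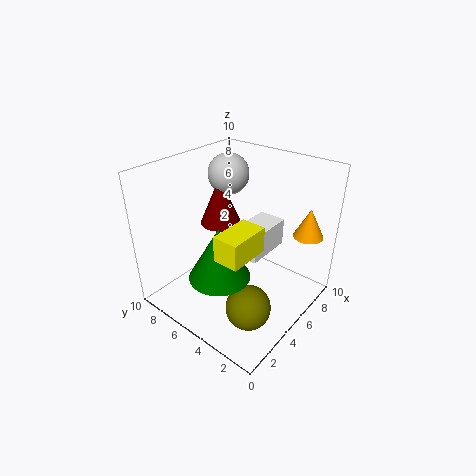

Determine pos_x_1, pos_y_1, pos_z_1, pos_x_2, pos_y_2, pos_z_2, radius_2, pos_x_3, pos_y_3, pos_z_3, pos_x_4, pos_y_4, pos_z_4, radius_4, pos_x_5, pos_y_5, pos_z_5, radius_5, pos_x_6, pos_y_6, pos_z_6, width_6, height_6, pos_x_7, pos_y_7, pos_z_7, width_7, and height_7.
pos_x_1 = 7
pos_y_1 = 7.5
pos_z_1 = 8.5
pos_x_2 = 7.5
pos_y_2 = 1
pos_z_2 = 5.5
radius_2 = 1
pos_x_3 = 3
pos_y_3 = 2.5
pos_z_3 = 1.5
pos_x_4 = 2.5
pos_y_4 = 4.5
pos_z_4 = 3.5
radius_4 = 2
pos_x_5 = 6
pos_y_5 = 7.5
pos_z_5 = 5
radius_5 = 1.5
pos_x_6 = 0.5
pos_y_6 = 1.5
pos_z_6 = 6.5
width_6 = 2.5
height_6 = 1.5
pos_x_7 = 5
pos_y_7 = 3.5
pos_z_7 = 3.5
width_7 = 3.5
height_7 = 2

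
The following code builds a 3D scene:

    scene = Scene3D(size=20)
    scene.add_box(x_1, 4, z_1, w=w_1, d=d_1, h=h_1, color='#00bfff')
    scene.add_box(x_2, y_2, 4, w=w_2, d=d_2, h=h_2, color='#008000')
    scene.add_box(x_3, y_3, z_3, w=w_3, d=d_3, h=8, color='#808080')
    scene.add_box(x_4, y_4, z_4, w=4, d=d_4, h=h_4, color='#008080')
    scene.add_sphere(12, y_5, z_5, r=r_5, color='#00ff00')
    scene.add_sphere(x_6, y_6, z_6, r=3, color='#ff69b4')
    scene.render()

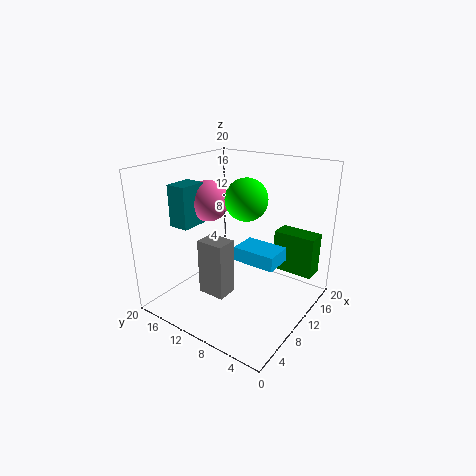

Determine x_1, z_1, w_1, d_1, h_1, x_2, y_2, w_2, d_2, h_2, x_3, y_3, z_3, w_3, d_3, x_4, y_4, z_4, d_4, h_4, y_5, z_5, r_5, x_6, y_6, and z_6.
x_1 = 9
z_1 = 7
w_1 = 4
d_1 = 6
h_1 = 2
x_2 = 15
y_2 = 1
w_2 = 3
d_2 = 6
h_2 = 6
x_3 = 6
y_3 = 10
z_3 = 2
w_3 = 3
d_3 = 4
x_4 = 6
y_4 = 16
z_4 = 11
d_4 = 3
h_4 = 6
y_5 = 10
z_5 = 15
r_5 = 3
x_6 = 11
y_6 = 16
z_6 = 14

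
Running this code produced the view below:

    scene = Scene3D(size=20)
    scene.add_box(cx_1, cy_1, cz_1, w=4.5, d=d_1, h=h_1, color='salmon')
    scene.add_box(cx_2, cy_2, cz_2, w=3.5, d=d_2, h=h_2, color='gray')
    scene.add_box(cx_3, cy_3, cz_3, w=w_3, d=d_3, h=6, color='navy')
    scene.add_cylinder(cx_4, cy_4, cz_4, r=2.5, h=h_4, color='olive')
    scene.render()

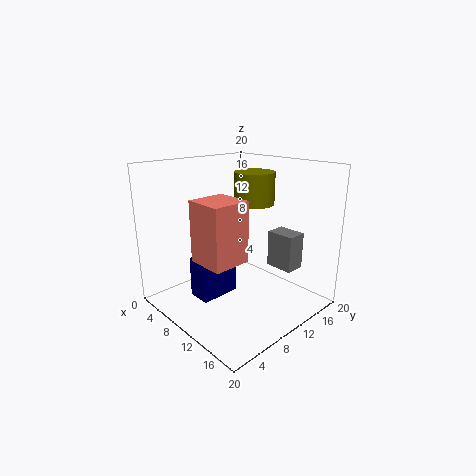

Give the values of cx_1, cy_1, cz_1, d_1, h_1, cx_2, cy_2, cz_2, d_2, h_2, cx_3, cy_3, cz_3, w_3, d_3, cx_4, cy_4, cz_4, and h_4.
cx_1 = 12.5; cy_1 = 0.5; cz_1 = 10.5; d_1 = 4.5; h_1 = 7; cx_2 = 15.5; cy_2 = 10; cz_2 = 8; d_2 = 2.5; h_2 = 4.5; cx_3 = 4.5; cy_3 = 5.5; cz_3 = 0.5; w_3 = 3.5; d_3 = 6; cx_4 = 13; cy_4 = 10; cz_4 = 15.5; h_4 = 4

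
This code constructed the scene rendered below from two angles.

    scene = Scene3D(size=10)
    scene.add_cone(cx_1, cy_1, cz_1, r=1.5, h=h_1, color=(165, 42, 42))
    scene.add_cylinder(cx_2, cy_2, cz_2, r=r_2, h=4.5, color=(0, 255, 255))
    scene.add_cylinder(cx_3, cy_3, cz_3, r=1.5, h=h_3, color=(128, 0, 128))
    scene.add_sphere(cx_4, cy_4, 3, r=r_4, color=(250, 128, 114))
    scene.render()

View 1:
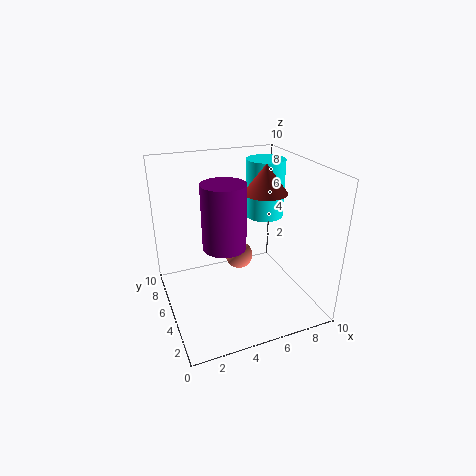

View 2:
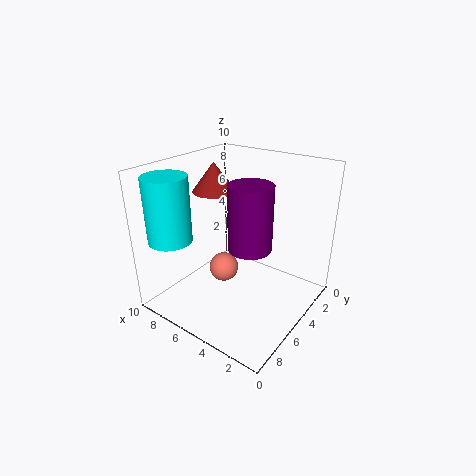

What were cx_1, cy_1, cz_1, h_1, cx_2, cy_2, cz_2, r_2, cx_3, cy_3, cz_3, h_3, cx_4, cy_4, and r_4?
cx_1 = 7
cy_1 = 5
cz_1 = 8
h_1 = 2
cx_2 = 8.5
cy_2 = 8
cz_2 = 5
r_2 = 1.5
cx_3 = 4
cy_3 = 5
cz_3 = 4.5
h_3 = 4.5
cx_4 = 5.5
cy_4 = 6
r_4 = 1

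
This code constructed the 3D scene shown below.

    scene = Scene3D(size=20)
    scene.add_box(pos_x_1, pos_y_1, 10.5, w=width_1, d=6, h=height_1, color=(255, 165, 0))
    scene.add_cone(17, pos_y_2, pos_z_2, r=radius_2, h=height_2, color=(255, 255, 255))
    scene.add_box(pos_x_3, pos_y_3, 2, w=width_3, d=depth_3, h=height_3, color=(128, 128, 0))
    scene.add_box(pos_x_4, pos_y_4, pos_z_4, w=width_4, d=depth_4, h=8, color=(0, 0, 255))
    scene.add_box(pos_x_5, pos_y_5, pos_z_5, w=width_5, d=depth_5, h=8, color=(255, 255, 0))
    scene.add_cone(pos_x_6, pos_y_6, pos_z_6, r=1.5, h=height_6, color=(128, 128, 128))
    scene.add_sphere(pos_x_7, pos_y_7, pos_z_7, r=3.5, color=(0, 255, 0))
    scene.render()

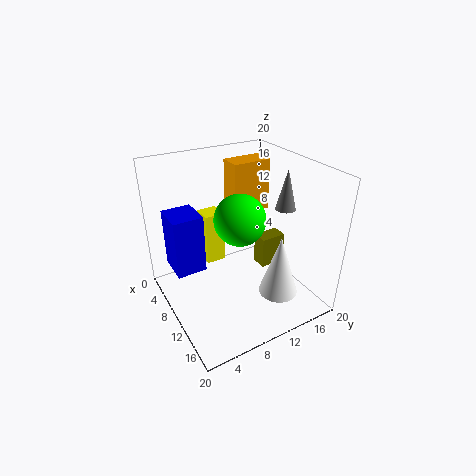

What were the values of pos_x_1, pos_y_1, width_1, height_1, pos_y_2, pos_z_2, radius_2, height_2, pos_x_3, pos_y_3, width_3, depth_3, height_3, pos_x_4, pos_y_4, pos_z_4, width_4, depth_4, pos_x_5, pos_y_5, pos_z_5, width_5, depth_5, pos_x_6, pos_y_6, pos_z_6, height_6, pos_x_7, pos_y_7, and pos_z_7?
pos_x_1 = 1.5; pos_y_1 = 12.5; width_1 = 3.5; height_1 = 8; pos_y_2 = 12; pos_z_2 = 5; radius_2 = 2.5; height_2 = 8; pos_x_3 = 6; pos_y_3 = 15.5; width_3 = 2.5; depth_3 = 4; height_3 = 5; pos_x_4 = 5.5; pos_y_4 = 1; pos_z_4 = 6.5; width_4 = 4.5; depth_4 = 4; pos_x_5 = 2; pos_y_5 = 7.5; pos_z_5 = 3.5; width_5 = 3; depth_5 = 3; pos_x_6 = 10; pos_y_6 = 18; pos_z_6 = 12.5; height_6 = 6; pos_x_7 = 10.5; pos_y_7 = 10; pos_z_7 = 13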